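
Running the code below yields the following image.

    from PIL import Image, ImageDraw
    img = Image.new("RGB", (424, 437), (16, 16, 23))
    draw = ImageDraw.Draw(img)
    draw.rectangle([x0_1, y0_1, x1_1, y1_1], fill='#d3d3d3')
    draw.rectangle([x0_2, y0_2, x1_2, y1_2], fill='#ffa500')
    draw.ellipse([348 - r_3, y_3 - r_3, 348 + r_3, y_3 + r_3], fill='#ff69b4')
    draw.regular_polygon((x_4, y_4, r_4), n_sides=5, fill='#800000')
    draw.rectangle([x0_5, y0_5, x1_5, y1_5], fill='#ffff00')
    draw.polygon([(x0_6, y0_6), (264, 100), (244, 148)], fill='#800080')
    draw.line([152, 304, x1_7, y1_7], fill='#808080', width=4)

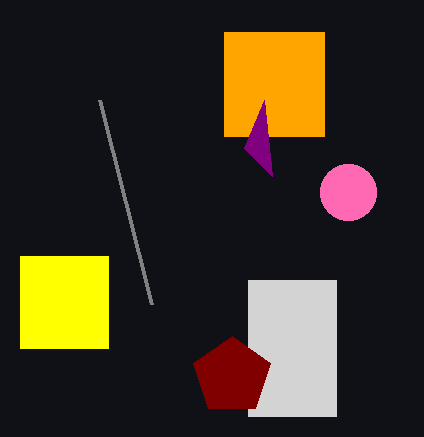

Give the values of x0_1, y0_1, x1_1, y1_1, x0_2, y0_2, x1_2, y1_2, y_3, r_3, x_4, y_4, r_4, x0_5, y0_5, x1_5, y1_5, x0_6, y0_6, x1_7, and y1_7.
x0_1 = 248, y0_1 = 280, x1_1 = 336, y1_1 = 416, x0_2 = 224, y0_2 = 32, x1_2 = 324, y1_2 = 136, y_3 = 192, r_3 = 28, x_4 = 232, y_4 = 376, r_4 = 40, x0_5 = 20, y0_5 = 256, x1_5 = 108, y1_5 = 348, x0_6 = 272, y0_6 = 176, x1_7 = 100, y1_7 = 100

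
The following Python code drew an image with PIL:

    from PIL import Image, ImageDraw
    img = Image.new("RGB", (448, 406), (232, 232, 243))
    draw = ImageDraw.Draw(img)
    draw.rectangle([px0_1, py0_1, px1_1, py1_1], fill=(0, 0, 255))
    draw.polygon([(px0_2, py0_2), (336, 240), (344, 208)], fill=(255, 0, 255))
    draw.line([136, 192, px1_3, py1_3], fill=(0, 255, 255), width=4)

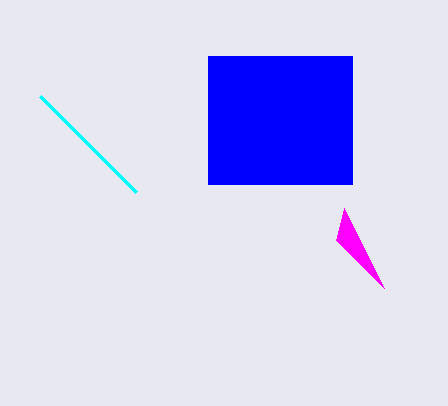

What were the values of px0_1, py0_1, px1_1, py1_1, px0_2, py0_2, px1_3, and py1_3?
px0_1 = 208; py0_1 = 56; px1_1 = 352; py1_1 = 184; px0_2 = 384; py0_2 = 288; px1_3 = 40; py1_3 = 96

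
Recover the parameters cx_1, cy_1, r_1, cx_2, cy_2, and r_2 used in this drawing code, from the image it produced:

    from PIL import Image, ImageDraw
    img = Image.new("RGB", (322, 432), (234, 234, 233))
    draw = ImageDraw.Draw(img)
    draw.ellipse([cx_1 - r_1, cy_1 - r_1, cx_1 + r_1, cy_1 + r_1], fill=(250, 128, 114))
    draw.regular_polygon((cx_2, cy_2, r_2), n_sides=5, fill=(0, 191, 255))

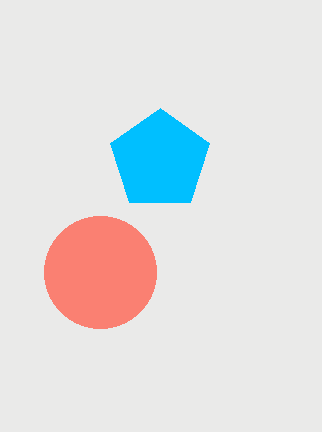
cx_1 = 100; cy_1 = 272; r_1 = 56; cx_2 = 160; cy_2 = 160; r_2 = 52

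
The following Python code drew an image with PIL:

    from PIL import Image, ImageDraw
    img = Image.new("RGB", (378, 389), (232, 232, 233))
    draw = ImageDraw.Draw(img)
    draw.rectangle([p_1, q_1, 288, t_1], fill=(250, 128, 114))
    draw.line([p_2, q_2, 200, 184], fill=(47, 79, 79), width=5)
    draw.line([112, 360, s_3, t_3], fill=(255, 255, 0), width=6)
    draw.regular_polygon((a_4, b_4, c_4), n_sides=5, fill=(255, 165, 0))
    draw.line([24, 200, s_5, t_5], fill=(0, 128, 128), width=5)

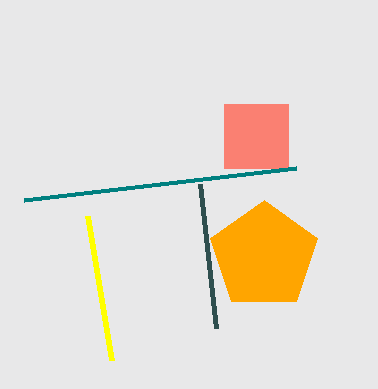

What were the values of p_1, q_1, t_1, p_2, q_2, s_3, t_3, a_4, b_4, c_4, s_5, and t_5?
p_1 = 224, q_1 = 104, t_1 = 168, p_2 = 216, q_2 = 328, s_3 = 88, t_3 = 216, a_4 = 264, b_4 = 256, c_4 = 56, s_5 = 296, t_5 = 168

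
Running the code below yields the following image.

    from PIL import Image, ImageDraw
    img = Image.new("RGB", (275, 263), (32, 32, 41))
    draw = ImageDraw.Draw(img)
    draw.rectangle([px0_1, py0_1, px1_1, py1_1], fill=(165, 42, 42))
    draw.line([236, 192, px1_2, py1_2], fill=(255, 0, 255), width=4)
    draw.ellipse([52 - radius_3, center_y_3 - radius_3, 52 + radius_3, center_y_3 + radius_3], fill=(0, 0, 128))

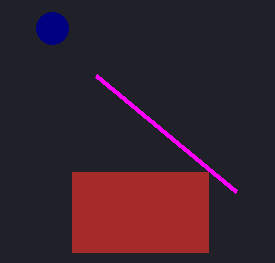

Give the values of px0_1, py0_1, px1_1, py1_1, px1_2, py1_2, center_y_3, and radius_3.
px0_1 = 72; py0_1 = 172; px1_1 = 208; py1_1 = 252; px1_2 = 96; py1_2 = 76; center_y_3 = 28; radius_3 = 16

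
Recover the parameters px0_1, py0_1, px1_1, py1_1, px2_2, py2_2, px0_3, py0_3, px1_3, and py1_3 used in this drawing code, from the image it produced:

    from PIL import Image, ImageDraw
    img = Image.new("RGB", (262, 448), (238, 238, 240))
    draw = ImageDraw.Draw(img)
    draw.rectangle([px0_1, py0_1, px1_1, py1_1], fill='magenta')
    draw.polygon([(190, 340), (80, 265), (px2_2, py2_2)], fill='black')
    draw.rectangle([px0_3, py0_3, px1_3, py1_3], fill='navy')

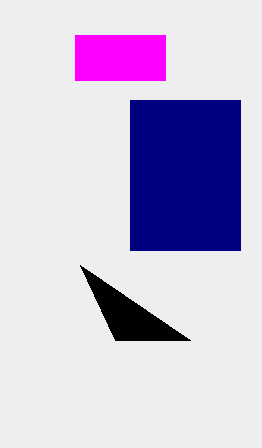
px0_1 = 75, py0_1 = 35, px1_1 = 165, py1_1 = 80, px2_2 = 115, py2_2 = 340, px0_3 = 130, py0_3 = 100, px1_3 = 240, py1_3 = 250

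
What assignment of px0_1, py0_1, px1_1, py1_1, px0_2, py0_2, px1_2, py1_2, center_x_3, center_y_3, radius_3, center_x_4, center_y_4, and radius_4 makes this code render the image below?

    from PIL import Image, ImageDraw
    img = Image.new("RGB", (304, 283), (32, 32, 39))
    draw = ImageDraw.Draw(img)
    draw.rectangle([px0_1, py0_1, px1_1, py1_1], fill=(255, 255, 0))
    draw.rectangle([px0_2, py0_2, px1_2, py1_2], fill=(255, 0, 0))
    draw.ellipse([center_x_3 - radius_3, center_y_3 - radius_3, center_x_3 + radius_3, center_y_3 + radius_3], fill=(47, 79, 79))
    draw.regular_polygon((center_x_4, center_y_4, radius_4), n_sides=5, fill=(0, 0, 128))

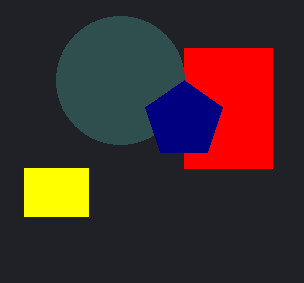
px0_1 = 24
py0_1 = 168
px1_1 = 88
py1_1 = 216
px0_2 = 184
py0_2 = 48
px1_2 = 272
py1_2 = 168
center_x_3 = 120
center_y_3 = 80
radius_3 = 64
center_x_4 = 184
center_y_4 = 120
radius_4 = 40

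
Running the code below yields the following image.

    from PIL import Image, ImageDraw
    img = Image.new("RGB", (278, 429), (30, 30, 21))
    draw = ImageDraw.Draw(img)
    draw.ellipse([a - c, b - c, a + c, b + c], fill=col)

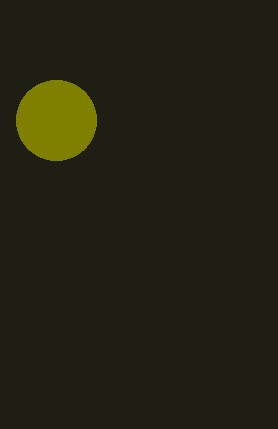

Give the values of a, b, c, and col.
a = 56; b = 120; c = 40; col = 'olive'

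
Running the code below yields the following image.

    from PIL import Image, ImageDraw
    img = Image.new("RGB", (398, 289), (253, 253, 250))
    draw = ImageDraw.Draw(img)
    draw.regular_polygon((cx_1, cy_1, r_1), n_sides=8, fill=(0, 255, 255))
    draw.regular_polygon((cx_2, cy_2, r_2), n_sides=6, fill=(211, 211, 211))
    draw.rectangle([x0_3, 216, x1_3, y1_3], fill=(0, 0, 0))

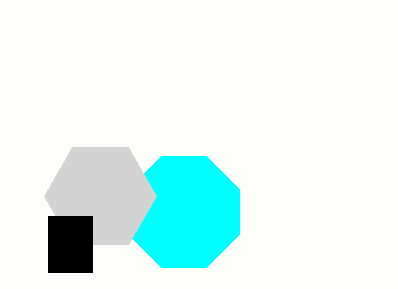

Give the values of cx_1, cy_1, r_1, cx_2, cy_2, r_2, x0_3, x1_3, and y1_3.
cx_1 = 184
cy_1 = 212
r_1 = 60
cx_2 = 100
cy_2 = 196
r_2 = 56
x0_3 = 48
x1_3 = 92
y1_3 = 272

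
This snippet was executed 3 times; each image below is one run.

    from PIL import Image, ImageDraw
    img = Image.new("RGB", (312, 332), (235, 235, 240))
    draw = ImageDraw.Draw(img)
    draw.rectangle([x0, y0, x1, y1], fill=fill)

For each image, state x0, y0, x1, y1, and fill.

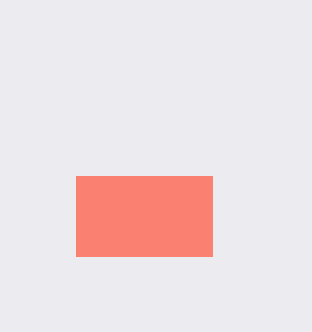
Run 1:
x0 = 76; y0 = 176; x1 = 212; y1 = 256; fill = 'salmon'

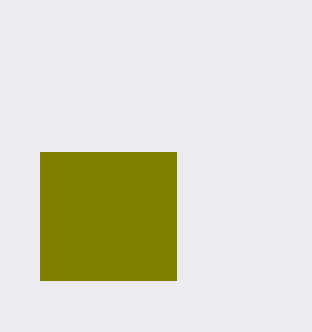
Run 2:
x0 = 40, y0 = 152, x1 = 176, y1 = 280, fill = 'olive'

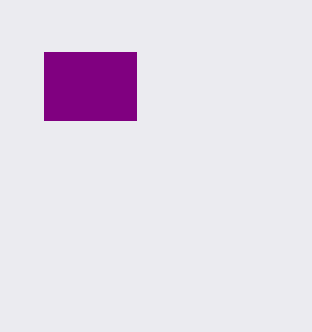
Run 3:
x0 = 44
y0 = 52
x1 = 136
y1 = 120
fill = 'purple'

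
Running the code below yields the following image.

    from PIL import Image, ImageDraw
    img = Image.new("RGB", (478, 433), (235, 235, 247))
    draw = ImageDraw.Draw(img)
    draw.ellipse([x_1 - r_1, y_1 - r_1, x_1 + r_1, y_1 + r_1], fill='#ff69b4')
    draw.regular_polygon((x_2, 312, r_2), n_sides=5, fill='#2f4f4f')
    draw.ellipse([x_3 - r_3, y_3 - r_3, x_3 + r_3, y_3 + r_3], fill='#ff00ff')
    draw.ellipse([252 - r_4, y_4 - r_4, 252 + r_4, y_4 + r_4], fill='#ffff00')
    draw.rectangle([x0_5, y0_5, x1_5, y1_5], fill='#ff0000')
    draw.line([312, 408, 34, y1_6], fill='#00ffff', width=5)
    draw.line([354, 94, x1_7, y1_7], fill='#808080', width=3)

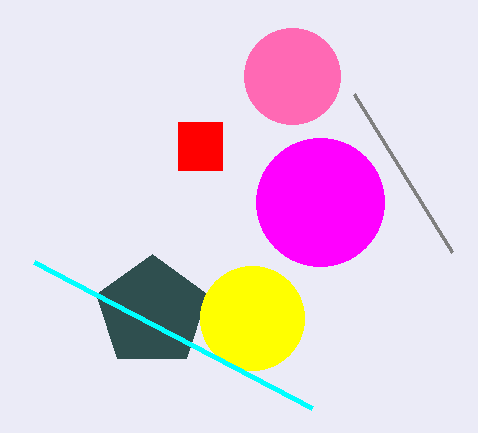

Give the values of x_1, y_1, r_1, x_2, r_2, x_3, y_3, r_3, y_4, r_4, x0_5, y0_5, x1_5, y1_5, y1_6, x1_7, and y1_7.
x_1 = 292, y_1 = 76, r_1 = 48, x_2 = 152, r_2 = 58, x_3 = 320, y_3 = 202, r_3 = 64, y_4 = 318, r_4 = 52, x0_5 = 178, y0_5 = 122, x1_5 = 222, y1_5 = 170, y1_6 = 262, x1_7 = 452, y1_7 = 252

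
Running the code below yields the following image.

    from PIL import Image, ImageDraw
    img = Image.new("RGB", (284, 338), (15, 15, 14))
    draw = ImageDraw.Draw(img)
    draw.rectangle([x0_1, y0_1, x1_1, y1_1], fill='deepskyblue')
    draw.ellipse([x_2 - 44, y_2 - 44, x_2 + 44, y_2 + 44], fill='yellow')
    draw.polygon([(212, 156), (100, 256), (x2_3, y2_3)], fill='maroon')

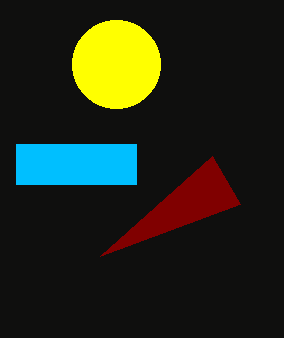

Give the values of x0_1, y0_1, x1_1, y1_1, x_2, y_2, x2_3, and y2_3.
x0_1 = 16; y0_1 = 144; x1_1 = 136; y1_1 = 184; x_2 = 116; y_2 = 64; x2_3 = 240; y2_3 = 204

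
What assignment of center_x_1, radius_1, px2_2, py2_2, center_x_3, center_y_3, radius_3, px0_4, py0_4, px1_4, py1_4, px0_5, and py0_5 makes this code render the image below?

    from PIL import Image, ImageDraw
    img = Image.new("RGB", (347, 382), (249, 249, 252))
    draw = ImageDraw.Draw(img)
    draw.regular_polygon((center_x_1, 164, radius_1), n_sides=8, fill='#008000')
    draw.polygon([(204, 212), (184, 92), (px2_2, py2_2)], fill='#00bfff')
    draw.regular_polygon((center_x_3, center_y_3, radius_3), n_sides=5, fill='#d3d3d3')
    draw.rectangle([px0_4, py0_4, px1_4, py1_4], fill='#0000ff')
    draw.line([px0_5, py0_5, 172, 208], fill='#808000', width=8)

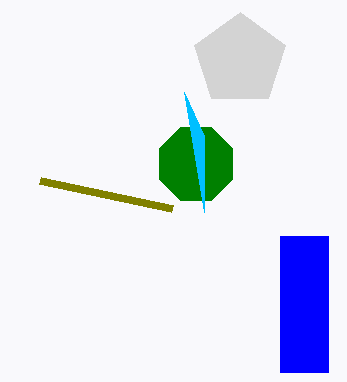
center_x_1 = 196
radius_1 = 40
px2_2 = 204
py2_2 = 136
center_x_3 = 240
center_y_3 = 60
radius_3 = 48
px0_4 = 280
py0_4 = 236
px1_4 = 328
py1_4 = 372
px0_5 = 40
py0_5 = 180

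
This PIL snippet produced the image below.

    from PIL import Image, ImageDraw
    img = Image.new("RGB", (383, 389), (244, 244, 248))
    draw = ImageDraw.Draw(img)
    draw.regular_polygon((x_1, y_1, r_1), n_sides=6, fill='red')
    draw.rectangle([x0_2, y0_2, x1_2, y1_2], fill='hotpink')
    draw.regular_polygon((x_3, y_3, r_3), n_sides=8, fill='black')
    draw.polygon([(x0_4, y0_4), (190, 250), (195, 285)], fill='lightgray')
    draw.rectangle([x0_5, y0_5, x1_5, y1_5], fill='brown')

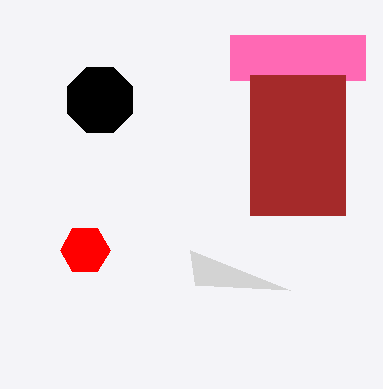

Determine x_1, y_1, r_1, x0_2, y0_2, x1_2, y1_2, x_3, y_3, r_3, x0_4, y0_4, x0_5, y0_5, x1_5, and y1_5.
x_1 = 85, y_1 = 250, r_1 = 25, x0_2 = 230, y0_2 = 35, x1_2 = 365, y1_2 = 80, x_3 = 100, y_3 = 100, r_3 = 35, x0_4 = 290, y0_4 = 290, x0_5 = 250, y0_5 = 75, x1_5 = 345, y1_5 = 215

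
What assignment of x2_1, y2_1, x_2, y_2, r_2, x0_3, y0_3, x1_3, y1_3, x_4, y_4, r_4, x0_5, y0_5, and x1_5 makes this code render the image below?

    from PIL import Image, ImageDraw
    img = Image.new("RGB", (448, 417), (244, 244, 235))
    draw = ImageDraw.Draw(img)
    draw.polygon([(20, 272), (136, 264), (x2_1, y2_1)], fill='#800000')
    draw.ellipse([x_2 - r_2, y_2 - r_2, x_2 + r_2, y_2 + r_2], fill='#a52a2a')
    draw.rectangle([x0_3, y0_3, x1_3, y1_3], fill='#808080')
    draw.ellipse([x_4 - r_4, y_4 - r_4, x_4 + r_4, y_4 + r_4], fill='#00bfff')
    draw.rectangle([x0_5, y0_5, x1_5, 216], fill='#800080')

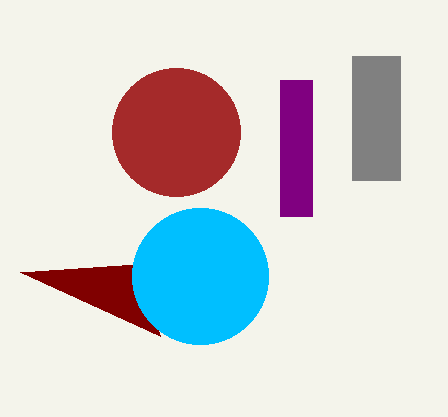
x2_1 = 160
y2_1 = 336
x_2 = 176
y_2 = 132
r_2 = 64
x0_3 = 352
y0_3 = 56
x1_3 = 400
y1_3 = 180
x_4 = 200
y_4 = 276
r_4 = 68
x0_5 = 280
y0_5 = 80
x1_5 = 312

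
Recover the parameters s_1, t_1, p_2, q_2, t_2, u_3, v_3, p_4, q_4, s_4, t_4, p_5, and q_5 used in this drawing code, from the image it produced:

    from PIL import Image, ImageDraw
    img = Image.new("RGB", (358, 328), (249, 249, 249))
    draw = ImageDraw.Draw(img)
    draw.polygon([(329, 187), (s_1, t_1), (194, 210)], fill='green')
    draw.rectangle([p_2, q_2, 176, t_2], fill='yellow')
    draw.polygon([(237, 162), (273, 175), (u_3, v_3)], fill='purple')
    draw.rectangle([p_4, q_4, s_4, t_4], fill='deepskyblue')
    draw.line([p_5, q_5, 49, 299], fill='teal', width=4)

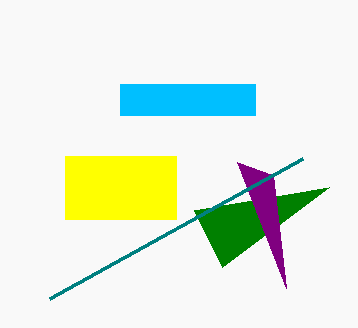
s_1 = 222, t_1 = 267, p_2 = 65, q_2 = 156, t_2 = 219, u_3 = 286, v_3 = 288, p_4 = 120, q_4 = 84, s_4 = 255, t_4 = 115, p_5 = 302, q_5 = 159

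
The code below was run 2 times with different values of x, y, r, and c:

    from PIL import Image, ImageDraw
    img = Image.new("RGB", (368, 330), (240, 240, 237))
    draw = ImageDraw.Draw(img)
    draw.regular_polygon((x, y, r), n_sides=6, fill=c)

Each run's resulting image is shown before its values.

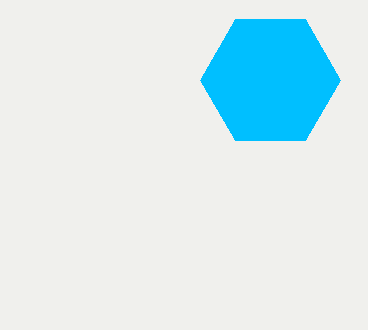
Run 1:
x = 270, y = 80, r = 70, c = 'deepskyblue'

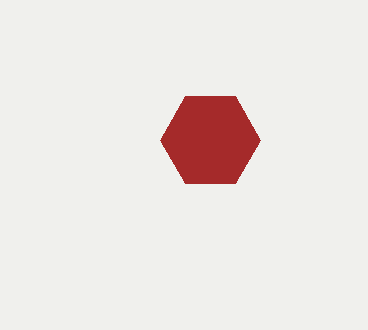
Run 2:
x = 210; y = 140; r = 50; c = 'brown'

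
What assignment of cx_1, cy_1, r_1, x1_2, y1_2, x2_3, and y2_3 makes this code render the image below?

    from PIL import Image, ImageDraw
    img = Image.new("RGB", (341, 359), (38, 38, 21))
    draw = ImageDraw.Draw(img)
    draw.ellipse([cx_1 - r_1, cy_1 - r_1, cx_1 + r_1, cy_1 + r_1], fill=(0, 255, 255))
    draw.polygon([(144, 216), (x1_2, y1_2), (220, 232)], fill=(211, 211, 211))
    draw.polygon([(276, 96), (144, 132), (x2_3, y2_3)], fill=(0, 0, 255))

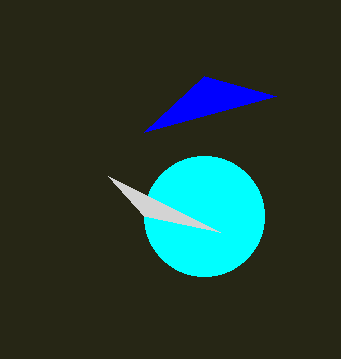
cx_1 = 204
cy_1 = 216
r_1 = 60
x1_2 = 108
y1_2 = 176
x2_3 = 204
y2_3 = 76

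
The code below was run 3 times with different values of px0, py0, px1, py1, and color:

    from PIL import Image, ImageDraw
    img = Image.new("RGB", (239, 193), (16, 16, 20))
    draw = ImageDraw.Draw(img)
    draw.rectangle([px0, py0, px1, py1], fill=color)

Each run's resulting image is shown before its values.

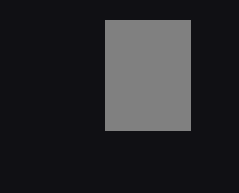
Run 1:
px0 = 105; py0 = 20; px1 = 190; py1 = 130; color = 'gray'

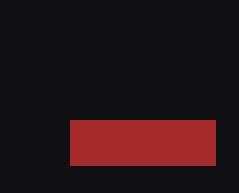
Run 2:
px0 = 70; py0 = 120; px1 = 215; py1 = 165; color = 'brown'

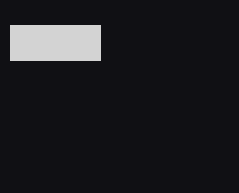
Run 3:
px0 = 10, py0 = 25, px1 = 100, py1 = 60, color = 'lightgray'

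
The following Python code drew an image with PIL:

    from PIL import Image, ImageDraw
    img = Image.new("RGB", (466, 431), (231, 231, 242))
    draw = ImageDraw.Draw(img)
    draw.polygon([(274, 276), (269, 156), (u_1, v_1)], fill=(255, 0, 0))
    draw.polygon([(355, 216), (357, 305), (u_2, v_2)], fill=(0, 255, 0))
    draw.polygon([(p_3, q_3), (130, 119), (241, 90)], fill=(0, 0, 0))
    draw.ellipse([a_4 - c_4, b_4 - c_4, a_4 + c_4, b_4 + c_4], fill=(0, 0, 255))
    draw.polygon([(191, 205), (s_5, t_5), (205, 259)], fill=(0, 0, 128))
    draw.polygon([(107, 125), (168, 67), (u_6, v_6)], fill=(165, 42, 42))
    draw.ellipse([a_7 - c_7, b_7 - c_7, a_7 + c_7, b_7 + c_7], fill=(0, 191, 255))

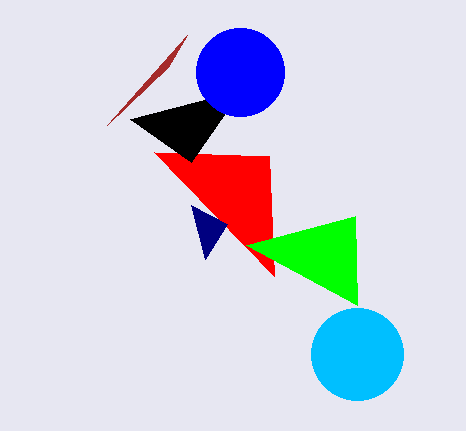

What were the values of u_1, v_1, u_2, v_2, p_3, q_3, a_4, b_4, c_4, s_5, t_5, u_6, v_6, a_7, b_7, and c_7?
u_1 = 154, v_1 = 152, u_2 = 246, v_2 = 245, p_3 = 191, q_3 = 162, a_4 = 240, b_4 = 72, c_4 = 44, s_5 = 227, t_5 = 224, u_6 = 187, v_6 = 35, a_7 = 357, b_7 = 354, c_7 = 46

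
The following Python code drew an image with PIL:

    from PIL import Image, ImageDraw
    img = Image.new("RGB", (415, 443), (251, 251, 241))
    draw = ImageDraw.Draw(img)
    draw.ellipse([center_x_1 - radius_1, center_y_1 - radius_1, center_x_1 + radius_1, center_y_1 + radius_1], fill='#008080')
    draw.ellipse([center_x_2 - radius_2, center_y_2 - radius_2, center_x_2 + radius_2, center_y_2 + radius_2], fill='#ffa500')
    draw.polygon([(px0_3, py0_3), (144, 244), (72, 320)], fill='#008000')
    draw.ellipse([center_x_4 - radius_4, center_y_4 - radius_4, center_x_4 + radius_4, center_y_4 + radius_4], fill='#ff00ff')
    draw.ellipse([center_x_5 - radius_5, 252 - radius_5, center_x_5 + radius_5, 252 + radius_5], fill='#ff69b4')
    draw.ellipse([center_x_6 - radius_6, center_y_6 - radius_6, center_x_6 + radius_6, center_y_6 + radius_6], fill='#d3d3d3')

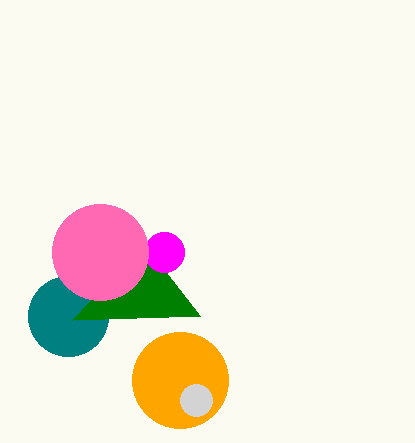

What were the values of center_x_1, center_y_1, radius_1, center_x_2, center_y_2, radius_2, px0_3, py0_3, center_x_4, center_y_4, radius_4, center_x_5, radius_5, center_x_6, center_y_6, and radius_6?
center_x_1 = 68
center_y_1 = 316
radius_1 = 40
center_x_2 = 180
center_y_2 = 380
radius_2 = 48
px0_3 = 200
py0_3 = 316
center_x_4 = 164
center_y_4 = 252
radius_4 = 20
center_x_5 = 100
radius_5 = 48
center_x_6 = 196
center_y_6 = 400
radius_6 = 16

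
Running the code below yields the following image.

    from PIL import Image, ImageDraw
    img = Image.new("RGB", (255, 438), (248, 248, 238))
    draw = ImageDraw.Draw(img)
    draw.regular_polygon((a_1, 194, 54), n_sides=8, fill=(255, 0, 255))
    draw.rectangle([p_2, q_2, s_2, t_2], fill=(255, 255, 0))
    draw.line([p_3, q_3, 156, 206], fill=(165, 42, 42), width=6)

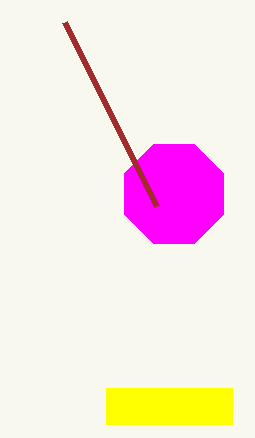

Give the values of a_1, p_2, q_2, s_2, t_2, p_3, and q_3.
a_1 = 174, p_2 = 106, q_2 = 388, s_2 = 232, t_2 = 424, p_3 = 64, q_3 = 22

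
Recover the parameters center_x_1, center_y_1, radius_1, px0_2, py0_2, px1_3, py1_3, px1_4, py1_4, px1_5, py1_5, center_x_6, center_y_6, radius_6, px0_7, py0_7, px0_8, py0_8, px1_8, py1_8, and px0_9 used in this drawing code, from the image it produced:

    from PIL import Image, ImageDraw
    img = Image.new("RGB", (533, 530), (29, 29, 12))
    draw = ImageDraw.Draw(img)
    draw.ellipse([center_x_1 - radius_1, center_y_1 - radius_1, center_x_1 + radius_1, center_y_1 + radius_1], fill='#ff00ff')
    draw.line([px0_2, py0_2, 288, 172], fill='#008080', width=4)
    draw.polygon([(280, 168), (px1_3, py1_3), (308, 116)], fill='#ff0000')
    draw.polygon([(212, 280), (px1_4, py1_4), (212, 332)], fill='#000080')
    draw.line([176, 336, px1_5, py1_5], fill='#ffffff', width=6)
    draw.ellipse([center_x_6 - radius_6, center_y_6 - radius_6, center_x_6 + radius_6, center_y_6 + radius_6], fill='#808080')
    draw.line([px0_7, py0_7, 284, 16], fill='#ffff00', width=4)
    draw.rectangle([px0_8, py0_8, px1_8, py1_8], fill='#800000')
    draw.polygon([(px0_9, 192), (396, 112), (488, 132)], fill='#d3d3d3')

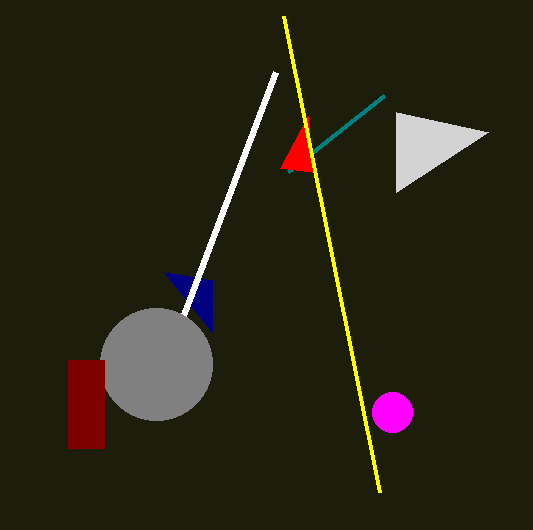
center_x_1 = 392
center_y_1 = 412
radius_1 = 20
px0_2 = 384
py0_2 = 96
px1_3 = 312
py1_3 = 172
px1_4 = 164
py1_4 = 272
px1_5 = 276
py1_5 = 72
center_x_6 = 156
center_y_6 = 364
radius_6 = 56
px0_7 = 380
py0_7 = 492
px0_8 = 68
py0_8 = 360
px1_8 = 104
py1_8 = 448
px0_9 = 396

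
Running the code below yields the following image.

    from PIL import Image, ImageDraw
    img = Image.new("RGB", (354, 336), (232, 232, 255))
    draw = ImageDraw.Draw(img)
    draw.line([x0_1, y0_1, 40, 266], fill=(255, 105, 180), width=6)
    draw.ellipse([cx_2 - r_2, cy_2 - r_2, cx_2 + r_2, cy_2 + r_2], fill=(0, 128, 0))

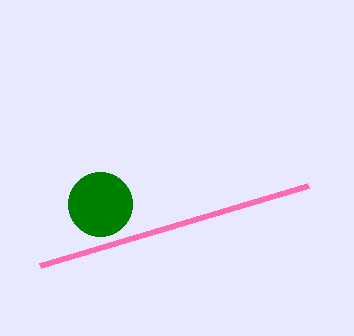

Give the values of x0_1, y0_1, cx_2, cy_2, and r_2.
x0_1 = 308; y0_1 = 186; cx_2 = 100; cy_2 = 204; r_2 = 32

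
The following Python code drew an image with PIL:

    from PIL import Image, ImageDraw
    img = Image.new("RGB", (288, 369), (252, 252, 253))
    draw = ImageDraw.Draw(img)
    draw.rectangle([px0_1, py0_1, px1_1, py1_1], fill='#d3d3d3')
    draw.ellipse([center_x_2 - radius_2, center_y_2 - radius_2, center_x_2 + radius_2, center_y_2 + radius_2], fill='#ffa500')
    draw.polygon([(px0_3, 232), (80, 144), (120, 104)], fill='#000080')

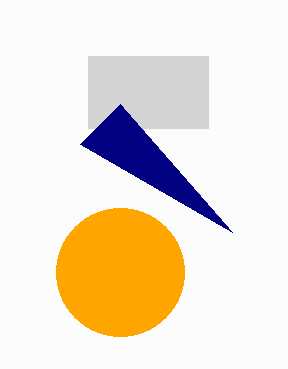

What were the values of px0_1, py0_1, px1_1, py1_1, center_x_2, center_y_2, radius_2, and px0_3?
px0_1 = 88
py0_1 = 56
px1_1 = 208
py1_1 = 128
center_x_2 = 120
center_y_2 = 272
radius_2 = 64
px0_3 = 232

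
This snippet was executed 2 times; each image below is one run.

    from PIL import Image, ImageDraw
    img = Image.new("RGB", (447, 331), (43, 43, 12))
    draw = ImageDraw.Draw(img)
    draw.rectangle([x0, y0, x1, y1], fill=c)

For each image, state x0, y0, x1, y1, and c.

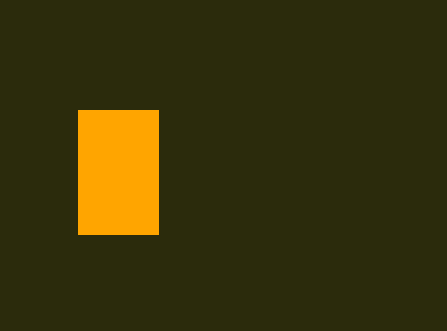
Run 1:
x0 = 78; y0 = 110; x1 = 158; y1 = 234; c = 'orange'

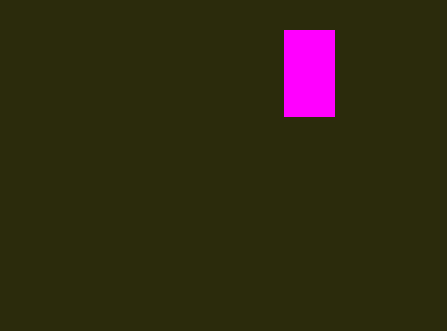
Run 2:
x0 = 284; y0 = 30; x1 = 334; y1 = 116; c = 'magenta'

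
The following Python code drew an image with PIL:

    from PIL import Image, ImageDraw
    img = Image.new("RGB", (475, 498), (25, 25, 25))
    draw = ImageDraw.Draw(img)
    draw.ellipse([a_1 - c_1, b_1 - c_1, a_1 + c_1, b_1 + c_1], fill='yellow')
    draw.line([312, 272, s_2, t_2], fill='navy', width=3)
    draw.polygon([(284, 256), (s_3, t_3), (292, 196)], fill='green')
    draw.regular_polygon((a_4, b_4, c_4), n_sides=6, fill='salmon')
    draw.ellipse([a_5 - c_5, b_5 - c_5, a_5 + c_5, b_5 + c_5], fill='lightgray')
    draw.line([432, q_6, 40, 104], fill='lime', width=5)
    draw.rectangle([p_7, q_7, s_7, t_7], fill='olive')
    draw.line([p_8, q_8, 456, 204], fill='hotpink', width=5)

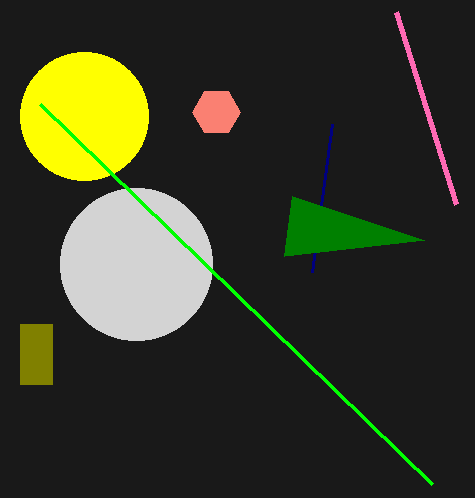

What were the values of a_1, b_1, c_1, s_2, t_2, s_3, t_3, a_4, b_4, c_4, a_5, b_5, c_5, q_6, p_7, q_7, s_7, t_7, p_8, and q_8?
a_1 = 84; b_1 = 116; c_1 = 64; s_2 = 332; t_2 = 124; s_3 = 424; t_3 = 240; a_4 = 216; b_4 = 112; c_4 = 24; a_5 = 136; b_5 = 264; c_5 = 76; q_6 = 484; p_7 = 20; q_7 = 324; s_7 = 52; t_7 = 384; p_8 = 396; q_8 = 12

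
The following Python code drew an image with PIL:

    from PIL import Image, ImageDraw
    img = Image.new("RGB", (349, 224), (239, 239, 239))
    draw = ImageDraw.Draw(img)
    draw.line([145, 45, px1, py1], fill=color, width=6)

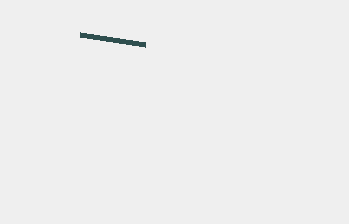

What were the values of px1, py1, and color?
px1 = 80
py1 = 35
color = 'darkslategray'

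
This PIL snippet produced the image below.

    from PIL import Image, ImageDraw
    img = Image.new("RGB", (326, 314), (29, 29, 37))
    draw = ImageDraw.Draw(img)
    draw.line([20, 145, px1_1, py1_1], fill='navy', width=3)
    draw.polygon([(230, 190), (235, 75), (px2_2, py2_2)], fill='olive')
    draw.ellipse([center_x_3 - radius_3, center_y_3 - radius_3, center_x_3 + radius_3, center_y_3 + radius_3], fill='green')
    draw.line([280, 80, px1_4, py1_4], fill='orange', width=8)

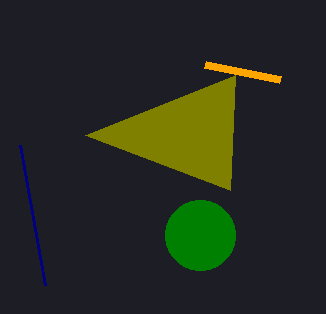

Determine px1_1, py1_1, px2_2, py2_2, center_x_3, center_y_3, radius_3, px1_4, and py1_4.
px1_1 = 45, py1_1 = 285, px2_2 = 85, py2_2 = 135, center_x_3 = 200, center_y_3 = 235, radius_3 = 35, px1_4 = 205, py1_4 = 65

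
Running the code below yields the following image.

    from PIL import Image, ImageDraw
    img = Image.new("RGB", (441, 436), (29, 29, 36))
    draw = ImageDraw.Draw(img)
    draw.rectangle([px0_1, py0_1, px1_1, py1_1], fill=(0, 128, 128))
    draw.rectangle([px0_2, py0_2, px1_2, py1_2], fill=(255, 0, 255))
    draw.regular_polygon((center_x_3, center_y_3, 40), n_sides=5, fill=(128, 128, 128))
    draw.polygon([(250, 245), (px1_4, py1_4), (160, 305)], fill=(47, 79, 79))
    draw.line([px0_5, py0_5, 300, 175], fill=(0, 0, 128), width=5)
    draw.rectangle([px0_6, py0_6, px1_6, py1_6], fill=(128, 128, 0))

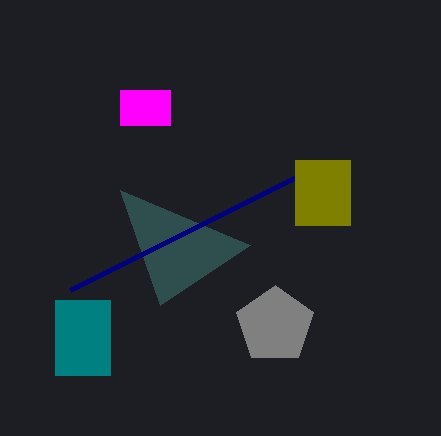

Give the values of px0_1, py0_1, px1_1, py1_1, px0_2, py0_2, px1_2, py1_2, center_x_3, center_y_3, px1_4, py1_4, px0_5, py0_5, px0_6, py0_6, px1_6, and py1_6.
px0_1 = 55; py0_1 = 300; px1_1 = 110; py1_1 = 375; px0_2 = 120; py0_2 = 90; px1_2 = 170; py1_2 = 125; center_x_3 = 275; center_y_3 = 325; px1_4 = 120; py1_4 = 190; px0_5 = 70; py0_5 = 290; px0_6 = 295; py0_6 = 160; px1_6 = 350; py1_6 = 225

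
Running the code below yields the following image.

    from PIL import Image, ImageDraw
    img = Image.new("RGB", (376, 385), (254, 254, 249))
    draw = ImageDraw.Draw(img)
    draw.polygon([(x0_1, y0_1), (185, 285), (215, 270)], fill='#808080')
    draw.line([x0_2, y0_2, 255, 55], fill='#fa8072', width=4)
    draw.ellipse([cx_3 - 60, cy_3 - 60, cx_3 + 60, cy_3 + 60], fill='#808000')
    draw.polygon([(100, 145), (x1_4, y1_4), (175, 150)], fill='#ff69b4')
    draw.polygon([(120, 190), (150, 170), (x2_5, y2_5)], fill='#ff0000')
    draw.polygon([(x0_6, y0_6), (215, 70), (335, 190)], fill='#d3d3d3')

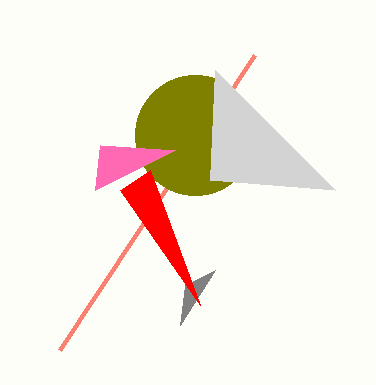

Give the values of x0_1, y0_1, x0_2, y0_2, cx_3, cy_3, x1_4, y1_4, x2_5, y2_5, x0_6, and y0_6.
x0_1 = 180, y0_1 = 325, x0_2 = 60, y0_2 = 350, cx_3 = 195, cy_3 = 135, x1_4 = 95, y1_4 = 190, x2_5 = 200, y2_5 = 305, x0_6 = 210, y0_6 = 180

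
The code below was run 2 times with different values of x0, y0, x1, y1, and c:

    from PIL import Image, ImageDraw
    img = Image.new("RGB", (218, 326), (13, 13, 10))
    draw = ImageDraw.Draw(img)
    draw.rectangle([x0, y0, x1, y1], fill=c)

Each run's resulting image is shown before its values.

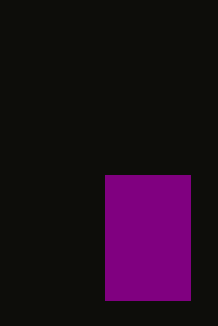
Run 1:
x0 = 105, y0 = 175, x1 = 190, y1 = 300, c = 'purple'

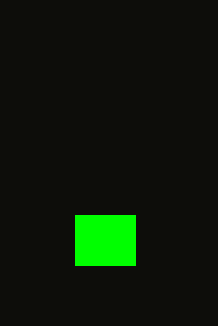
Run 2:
x0 = 75; y0 = 215; x1 = 135; y1 = 265; c = 'lime'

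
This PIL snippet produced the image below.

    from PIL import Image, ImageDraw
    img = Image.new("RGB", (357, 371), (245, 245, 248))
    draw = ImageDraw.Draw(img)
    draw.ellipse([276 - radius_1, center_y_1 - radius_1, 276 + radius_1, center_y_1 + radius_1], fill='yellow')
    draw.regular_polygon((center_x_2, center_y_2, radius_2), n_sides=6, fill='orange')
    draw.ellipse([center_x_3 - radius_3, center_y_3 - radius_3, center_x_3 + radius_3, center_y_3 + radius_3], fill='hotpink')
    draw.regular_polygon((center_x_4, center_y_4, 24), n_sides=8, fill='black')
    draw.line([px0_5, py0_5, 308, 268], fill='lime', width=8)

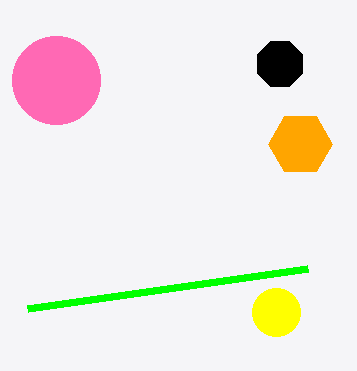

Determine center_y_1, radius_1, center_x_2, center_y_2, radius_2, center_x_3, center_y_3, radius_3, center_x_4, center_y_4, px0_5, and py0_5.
center_y_1 = 312
radius_1 = 24
center_x_2 = 300
center_y_2 = 144
radius_2 = 32
center_x_3 = 56
center_y_3 = 80
radius_3 = 44
center_x_4 = 280
center_y_4 = 64
px0_5 = 28
py0_5 = 308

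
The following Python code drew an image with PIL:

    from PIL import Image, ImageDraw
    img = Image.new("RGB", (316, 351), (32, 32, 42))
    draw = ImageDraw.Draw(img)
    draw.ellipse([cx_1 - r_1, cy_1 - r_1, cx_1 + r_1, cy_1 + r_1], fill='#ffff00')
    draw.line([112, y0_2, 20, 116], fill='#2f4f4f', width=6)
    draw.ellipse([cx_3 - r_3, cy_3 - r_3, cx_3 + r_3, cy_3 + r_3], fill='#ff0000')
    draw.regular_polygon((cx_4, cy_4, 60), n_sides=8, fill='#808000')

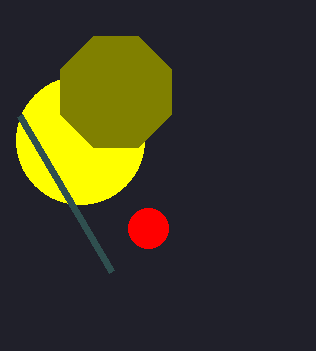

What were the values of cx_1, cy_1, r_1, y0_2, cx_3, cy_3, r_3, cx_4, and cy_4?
cx_1 = 80; cy_1 = 140; r_1 = 64; y0_2 = 272; cx_3 = 148; cy_3 = 228; r_3 = 20; cx_4 = 116; cy_4 = 92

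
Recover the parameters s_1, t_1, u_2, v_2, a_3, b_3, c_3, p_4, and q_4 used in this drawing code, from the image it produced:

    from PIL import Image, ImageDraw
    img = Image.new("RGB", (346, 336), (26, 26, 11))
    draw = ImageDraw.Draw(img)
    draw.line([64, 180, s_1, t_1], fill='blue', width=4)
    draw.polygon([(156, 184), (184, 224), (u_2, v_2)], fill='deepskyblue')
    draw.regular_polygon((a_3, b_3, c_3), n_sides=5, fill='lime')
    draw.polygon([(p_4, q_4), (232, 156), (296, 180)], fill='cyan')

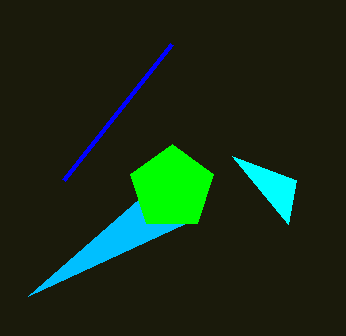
s_1 = 172; t_1 = 44; u_2 = 28; v_2 = 296; a_3 = 172; b_3 = 188; c_3 = 44; p_4 = 288; q_4 = 224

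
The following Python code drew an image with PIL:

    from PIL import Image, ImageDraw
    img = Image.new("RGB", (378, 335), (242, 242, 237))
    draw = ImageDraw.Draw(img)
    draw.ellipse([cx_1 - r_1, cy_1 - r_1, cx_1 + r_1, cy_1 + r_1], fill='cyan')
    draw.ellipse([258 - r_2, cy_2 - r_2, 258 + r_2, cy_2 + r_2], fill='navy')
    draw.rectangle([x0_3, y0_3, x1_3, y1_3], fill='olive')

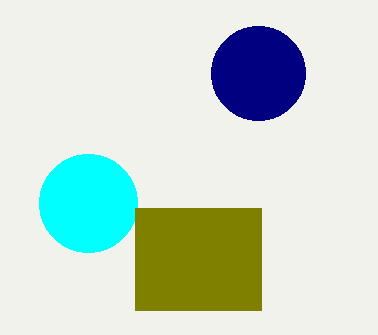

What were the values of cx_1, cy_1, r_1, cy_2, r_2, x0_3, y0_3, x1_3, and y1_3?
cx_1 = 88; cy_1 = 203; r_1 = 49; cy_2 = 73; r_2 = 47; x0_3 = 135; y0_3 = 208; x1_3 = 261; y1_3 = 310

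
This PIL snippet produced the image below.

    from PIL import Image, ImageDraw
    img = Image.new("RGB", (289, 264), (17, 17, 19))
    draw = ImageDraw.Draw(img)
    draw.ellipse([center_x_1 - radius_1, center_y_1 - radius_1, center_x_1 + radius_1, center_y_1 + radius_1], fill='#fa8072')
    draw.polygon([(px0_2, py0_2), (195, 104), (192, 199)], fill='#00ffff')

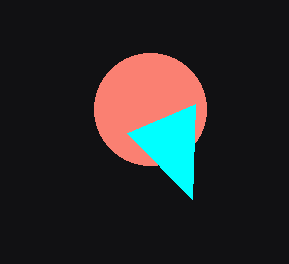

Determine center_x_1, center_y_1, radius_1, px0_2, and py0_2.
center_x_1 = 150, center_y_1 = 109, radius_1 = 56, px0_2 = 127, py0_2 = 133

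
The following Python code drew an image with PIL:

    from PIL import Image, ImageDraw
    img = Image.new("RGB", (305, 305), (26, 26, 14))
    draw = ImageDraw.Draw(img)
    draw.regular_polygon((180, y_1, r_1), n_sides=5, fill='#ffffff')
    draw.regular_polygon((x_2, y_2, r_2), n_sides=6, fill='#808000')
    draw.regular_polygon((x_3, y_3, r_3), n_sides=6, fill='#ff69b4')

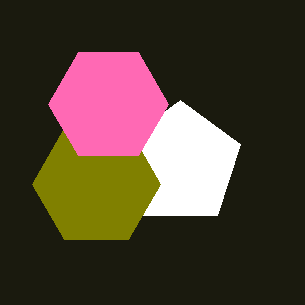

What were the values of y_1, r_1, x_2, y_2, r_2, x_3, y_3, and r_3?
y_1 = 164
r_1 = 64
x_2 = 96
y_2 = 184
r_2 = 64
x_3 = 108
y_3 = 104
r_3 = 60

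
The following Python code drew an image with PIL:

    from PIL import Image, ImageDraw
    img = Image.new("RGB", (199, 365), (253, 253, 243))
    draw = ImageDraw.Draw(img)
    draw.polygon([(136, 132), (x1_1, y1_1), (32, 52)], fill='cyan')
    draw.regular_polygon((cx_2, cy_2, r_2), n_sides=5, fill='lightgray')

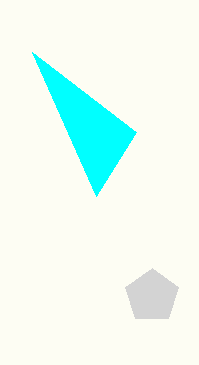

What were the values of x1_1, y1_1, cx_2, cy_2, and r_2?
x1_1 = 96, y1_1 = 196, cx_2 = 152, cy_2 = 296, r_2 = 28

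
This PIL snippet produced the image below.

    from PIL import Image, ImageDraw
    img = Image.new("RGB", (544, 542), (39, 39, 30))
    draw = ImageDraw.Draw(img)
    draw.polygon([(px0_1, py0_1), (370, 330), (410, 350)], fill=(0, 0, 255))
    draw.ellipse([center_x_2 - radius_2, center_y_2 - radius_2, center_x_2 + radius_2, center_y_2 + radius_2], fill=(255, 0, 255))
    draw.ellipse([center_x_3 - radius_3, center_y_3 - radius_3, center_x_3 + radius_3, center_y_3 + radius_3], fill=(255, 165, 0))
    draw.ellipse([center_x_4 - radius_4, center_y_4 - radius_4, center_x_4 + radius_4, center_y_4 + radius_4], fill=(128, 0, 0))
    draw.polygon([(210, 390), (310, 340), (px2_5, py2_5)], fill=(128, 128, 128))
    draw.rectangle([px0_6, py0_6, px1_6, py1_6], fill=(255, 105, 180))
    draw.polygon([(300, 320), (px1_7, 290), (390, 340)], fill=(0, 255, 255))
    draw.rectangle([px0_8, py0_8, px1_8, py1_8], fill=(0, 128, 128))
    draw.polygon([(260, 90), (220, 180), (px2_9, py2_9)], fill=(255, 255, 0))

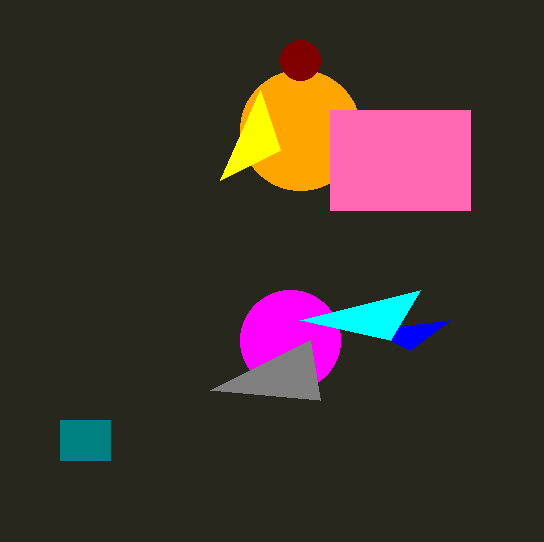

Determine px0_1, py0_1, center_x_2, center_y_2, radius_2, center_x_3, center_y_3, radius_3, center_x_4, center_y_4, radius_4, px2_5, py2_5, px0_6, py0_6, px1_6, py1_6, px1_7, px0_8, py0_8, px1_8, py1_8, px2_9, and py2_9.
px0_1 = 450
py0_1 = 320
center_x_2 = 290
center_y_2 = 340
radius_2 = 50
center_x_3 = 300
center_y_3 = 130
radius_3 = 60
center_x_4 = 300
center_y_4 = 60
radius_4 = 20
px2_5 = 320
py2_5 = 400
px0_6 = 330
py0_6 = 110
px1_6 = 470
py1_6 = 210
px1_7 = 420
px0_8 = 60
py0_8 = 420
px1_8 = 110
py1_8 = 460
px2_9 = 280
py2_9 = 150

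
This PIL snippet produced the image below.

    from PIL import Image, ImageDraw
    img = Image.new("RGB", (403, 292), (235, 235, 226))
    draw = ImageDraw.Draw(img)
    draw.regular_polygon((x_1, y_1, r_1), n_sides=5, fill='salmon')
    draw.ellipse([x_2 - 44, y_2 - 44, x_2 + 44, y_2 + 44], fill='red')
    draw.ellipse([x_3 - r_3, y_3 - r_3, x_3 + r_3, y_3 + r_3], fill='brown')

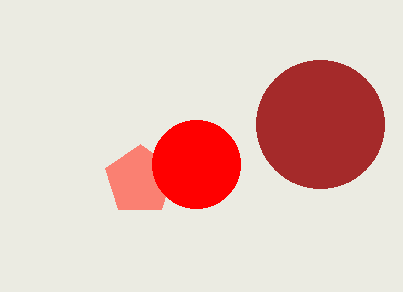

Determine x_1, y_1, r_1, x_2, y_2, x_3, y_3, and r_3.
x_1 = 140, y_1 = 180, r_1 = 36, x_2 = 196, y_2 = 164, x_3 = 320, y_3 = 124, r_3 = 64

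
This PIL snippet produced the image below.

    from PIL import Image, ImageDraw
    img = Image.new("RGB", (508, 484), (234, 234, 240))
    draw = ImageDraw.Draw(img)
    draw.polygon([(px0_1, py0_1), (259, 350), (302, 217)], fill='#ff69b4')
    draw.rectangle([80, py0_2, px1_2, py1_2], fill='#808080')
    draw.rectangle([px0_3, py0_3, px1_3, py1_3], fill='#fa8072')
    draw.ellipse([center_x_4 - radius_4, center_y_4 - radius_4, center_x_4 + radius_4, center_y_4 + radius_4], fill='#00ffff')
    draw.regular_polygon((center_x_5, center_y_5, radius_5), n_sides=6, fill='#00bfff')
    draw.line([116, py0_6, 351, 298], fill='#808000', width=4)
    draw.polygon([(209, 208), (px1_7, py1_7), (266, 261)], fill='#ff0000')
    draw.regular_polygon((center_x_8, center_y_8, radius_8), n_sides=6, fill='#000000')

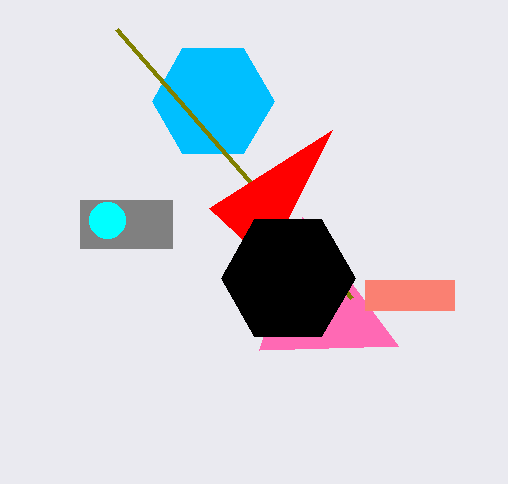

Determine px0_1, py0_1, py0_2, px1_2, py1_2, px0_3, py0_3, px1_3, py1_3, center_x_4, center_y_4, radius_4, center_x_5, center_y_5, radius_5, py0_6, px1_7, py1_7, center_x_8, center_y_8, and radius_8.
px0_1 = 398
py0_1 = 346
py0_2 = 200
px1_2 = 172
py1_2 = 248
px0_3 = 365
py0_3 = 280
px1_3 = 454
py1_3 = 310
center_x_4 = 107
center_y_4 = 220
radius_4 = 18
center_x_5 = 213
center_y_5 = 101
radius_5 = 61
py0_6 = 29
px1_7 = 332
py1_7 = 130
center_x_8 = 288
center_y_8 = 278
radius_8 = 67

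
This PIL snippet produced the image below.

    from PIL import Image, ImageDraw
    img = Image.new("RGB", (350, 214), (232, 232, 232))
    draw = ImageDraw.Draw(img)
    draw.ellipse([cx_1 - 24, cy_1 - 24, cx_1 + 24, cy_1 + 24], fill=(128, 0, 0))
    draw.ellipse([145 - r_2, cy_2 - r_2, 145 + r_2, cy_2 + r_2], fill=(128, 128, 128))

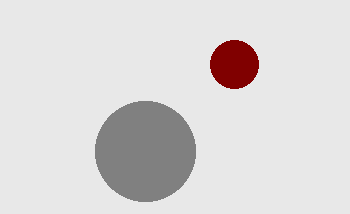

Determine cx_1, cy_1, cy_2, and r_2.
cx_1 = 234; cy_1 = 64; cy_2 = 151; r_2 = 50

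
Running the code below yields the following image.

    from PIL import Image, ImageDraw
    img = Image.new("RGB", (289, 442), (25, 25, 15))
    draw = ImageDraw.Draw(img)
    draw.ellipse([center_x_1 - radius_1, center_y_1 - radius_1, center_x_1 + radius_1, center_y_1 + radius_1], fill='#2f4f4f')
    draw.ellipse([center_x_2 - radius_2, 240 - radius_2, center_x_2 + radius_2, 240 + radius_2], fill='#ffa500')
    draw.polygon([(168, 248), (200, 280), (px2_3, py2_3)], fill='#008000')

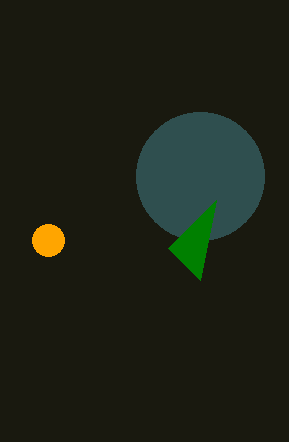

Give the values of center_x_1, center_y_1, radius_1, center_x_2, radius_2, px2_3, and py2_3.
center_x_1 = 200; center_y_1 = 176; radius_1 = 64; center_x_2 = 48; radius_2 = 16; px2_3 = 216; py2_3 = 200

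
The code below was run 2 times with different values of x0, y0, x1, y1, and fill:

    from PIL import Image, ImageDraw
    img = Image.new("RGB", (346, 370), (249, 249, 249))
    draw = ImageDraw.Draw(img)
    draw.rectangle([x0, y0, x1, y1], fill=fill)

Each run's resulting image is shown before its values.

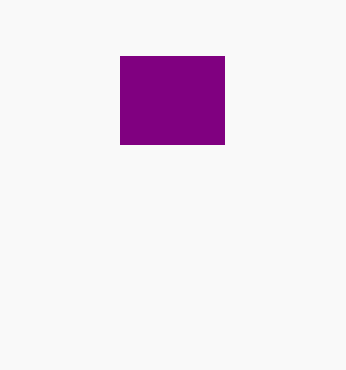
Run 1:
x0 = 120; y0 = 56; x1 = 224; y1 = 144; fill = 'purple'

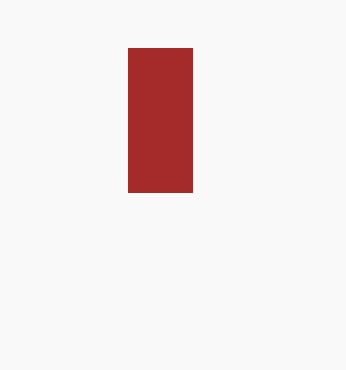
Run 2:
x0 = 128, y0 = 48, x1 = 192, y1 = 192, fill = 'brown'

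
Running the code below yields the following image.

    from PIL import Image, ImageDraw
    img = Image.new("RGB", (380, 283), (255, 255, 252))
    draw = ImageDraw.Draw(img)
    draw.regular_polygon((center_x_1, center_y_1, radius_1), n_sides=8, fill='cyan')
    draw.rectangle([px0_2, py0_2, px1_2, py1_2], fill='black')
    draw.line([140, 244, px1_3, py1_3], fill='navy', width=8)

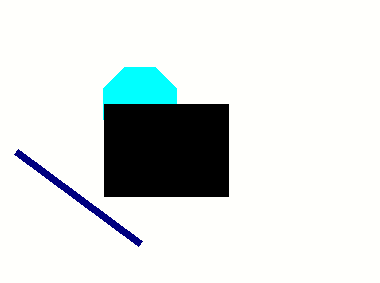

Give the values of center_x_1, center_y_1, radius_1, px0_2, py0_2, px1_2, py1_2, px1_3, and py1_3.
center_x_1 = 140, center_y_1 = 104, radius_1 = 40, px0_2 = 104, py0_2 = 104, px1_2 = 228, py1_2 = 196, px1_3 = 16, py1_3 = 152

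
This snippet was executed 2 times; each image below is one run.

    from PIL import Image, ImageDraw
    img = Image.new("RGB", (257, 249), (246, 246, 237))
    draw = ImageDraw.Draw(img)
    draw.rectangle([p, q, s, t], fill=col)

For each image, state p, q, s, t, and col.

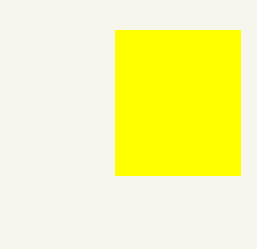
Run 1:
p = 115; q = 30; s = 240; t = 175; col = 'yellow'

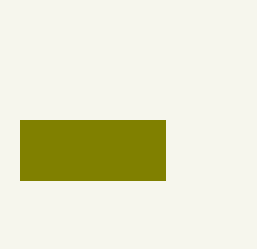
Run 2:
p = 20, q = 120, s = 165, t = 180, col = 'olive'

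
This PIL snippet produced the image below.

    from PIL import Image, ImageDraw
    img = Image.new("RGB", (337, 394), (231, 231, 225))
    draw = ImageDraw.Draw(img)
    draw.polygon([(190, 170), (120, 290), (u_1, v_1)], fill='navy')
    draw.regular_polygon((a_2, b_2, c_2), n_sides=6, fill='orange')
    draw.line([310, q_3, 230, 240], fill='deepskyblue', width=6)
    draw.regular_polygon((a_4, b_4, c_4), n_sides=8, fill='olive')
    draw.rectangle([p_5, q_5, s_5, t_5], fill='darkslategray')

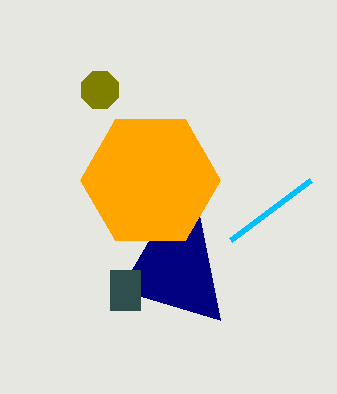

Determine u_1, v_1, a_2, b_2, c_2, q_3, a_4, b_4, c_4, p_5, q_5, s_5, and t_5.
u_1 = 220; v_1 = 320; a_2 = 150; b_2 = 180; c_2 = 70; q_3 = 180; a_4 = 100; b_4 = 90; c_4 = 20; p_5 = 110; q_5 = 270; s_5 = 140; t_5 = 310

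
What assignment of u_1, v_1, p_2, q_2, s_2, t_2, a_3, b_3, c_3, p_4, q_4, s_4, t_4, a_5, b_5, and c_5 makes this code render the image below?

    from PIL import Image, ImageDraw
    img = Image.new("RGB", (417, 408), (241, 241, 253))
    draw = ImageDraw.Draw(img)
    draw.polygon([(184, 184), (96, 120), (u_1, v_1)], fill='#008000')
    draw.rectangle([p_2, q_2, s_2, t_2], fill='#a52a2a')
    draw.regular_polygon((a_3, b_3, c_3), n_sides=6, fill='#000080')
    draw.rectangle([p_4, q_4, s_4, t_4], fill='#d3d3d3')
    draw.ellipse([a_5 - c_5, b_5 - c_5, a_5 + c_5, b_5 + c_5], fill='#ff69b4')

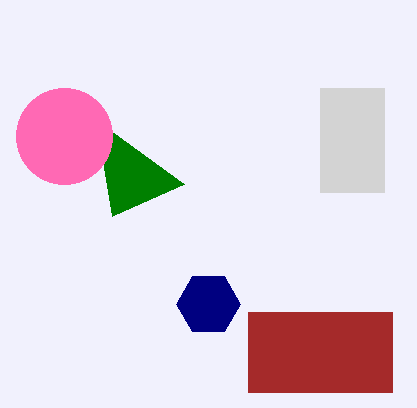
u_1 = 112
v_1 = 216
p_2 = 248
q_2 = 312
s_2 = 392
t_2 = 392
a_3 = 208
b_3 = 304
c_3 = 32
p_4 = 320
q_4 = 88
s_4 = 384
t_4 = 192
a_5 = 64
b_5 = 136
c_5 = 48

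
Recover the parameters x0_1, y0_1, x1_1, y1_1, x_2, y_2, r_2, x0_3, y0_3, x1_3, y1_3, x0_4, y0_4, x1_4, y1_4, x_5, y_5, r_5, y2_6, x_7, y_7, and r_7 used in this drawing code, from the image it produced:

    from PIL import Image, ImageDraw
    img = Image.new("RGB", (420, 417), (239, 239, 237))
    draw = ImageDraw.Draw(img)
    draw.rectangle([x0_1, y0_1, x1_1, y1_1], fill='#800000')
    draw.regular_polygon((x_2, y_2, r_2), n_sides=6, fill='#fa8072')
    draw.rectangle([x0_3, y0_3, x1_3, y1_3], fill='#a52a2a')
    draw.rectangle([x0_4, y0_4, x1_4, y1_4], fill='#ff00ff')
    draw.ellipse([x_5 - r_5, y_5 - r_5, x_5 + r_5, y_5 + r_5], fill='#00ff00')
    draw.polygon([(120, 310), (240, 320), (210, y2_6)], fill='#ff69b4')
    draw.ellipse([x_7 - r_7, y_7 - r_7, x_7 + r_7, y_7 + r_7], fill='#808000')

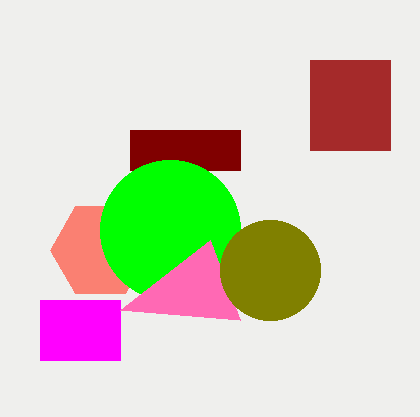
x0_1 = 130; y0_1 = 130; x1_1 = 240; y1_1 = 170; x_2 = 100; y_2 = 250; r_2 = 50; x0_3 = 310; y0_3 = 60; x1_3 = 390; y1_3 = 150; x0_4 = 40; y0_4 = 300; x1_4 = 120; y1_4 = 360; x_5 = 170; y_5 = 230; r_5 = 70; y2_6 = 240; x_7 = 270; y_7 = 270; r_7 = 50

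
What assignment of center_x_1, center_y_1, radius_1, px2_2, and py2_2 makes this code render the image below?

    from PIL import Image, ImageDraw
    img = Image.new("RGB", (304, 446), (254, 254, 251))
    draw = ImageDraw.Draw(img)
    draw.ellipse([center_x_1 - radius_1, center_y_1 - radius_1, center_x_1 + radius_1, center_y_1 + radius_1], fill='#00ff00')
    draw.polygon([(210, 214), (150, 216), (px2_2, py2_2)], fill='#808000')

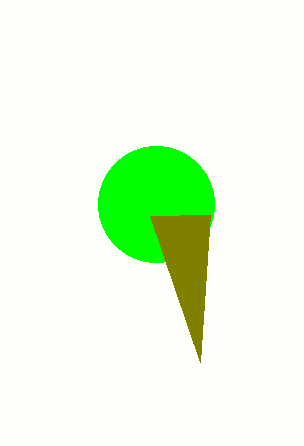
center_x_1 = 156, center_y_1 = 204, radius_1 = 58, px2_2 = 200, py2_2 = 362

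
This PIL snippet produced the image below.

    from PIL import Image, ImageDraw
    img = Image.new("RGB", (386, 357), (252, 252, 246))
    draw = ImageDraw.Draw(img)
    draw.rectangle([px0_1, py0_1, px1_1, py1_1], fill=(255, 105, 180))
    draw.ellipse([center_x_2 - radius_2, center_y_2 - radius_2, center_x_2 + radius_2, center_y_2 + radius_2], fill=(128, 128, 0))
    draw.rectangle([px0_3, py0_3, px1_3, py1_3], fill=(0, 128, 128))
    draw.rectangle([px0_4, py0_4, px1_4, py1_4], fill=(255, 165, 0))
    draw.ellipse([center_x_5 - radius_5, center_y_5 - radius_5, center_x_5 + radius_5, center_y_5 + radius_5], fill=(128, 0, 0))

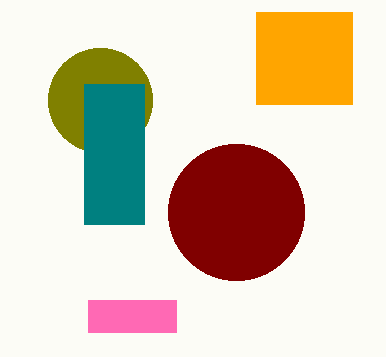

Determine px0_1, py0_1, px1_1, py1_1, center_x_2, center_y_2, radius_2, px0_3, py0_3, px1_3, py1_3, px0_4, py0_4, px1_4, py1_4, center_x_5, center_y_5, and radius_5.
px0_1 = 88, py0_1 = 300, px1_1 = 176, py1_1 = 332, center_x_2 = 100, center_y_2 = 100, radius_2 = 52, px0_3 = 84, py0_3 = 84, px1_3 = 144, py1_3 = 224, px0_4 = 256, py0_4 = 12, px1_4 = 352, py1_4 = 104, center_x_5 = 236, center_y_5 = 212, radius_5 = 68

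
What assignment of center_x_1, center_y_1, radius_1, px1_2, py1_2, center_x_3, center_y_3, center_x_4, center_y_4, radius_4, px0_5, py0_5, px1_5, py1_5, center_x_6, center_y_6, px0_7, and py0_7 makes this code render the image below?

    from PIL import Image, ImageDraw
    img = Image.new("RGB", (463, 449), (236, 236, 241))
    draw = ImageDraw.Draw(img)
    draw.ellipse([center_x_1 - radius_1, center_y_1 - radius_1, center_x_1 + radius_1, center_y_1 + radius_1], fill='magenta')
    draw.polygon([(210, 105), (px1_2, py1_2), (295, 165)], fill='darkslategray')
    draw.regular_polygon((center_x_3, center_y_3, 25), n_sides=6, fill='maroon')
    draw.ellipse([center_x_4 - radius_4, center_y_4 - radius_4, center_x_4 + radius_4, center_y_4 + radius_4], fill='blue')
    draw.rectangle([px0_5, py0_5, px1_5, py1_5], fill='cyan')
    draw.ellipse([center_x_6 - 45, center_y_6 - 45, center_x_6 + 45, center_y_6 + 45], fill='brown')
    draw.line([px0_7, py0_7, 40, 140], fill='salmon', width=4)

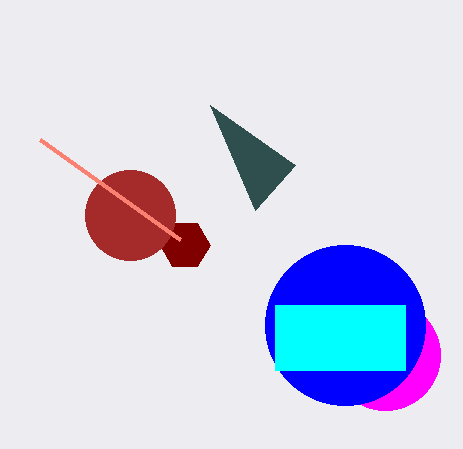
center_x_1 = 385; center_y_1 = 355; radius_1 = 55; px1_2 = 255; py1_2 = 210; center_x_3 = 185; center_y_3 = 245; center_x_4 = 345; center_y_4 = 325; radius_4 = 80; px0_5 = 275; py0_5 = 305; px1_5 = 405; py1_5 = 370; center_x_6 = 130; center_y_6 = 215; px0_7 = 180; py0_7 = 240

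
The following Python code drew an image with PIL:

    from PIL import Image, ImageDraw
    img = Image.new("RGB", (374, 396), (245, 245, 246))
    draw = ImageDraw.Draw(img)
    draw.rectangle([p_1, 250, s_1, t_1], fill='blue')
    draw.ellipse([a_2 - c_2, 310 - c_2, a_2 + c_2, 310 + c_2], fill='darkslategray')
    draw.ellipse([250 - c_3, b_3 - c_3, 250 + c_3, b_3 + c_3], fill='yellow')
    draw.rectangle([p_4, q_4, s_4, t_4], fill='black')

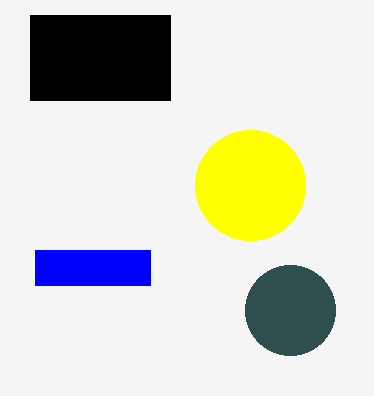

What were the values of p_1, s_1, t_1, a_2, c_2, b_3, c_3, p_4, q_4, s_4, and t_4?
p_1 = 35, s_1 = 150, t_1 = 285, a_2 = 290, c_2 = 45, b_3 = 185, c_3 = 55, p_4 = 30, q_4 = 15, s_4 = 170, t_4 = 100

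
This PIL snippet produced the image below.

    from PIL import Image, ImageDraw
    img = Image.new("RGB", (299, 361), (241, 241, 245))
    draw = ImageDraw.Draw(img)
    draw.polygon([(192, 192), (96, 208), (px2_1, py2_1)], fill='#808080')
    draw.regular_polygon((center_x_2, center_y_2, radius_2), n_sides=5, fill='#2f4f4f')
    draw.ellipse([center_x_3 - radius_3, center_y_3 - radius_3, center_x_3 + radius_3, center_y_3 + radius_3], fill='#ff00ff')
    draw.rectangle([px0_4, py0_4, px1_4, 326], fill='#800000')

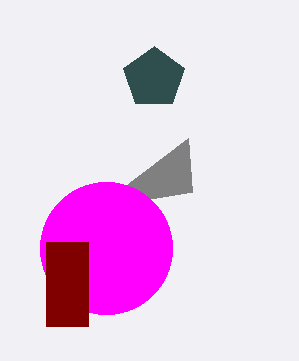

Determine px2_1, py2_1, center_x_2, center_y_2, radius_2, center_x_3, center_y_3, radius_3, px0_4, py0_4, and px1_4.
px2_1 = 188, py2_1 = 138, center_x_2 = 154, center_y_2 = 78, radius_2 = 32, center_x_3 = 106, center_y_3 = 248, radius_3 = 66, px0_4 = 46, py0_4 = 242, px1_4 = 88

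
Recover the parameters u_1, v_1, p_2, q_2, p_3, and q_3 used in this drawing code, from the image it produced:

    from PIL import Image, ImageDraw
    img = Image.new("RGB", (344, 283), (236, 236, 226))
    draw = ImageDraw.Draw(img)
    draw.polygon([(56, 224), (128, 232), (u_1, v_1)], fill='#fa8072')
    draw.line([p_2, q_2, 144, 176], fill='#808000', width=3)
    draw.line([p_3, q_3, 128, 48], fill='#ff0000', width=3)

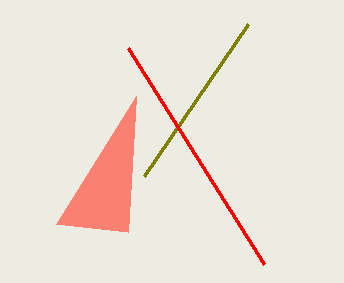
u_1 = 136
v_1 = 96
p_2 = 248
q_2 = 24
p_3 = 264
q_3 = 264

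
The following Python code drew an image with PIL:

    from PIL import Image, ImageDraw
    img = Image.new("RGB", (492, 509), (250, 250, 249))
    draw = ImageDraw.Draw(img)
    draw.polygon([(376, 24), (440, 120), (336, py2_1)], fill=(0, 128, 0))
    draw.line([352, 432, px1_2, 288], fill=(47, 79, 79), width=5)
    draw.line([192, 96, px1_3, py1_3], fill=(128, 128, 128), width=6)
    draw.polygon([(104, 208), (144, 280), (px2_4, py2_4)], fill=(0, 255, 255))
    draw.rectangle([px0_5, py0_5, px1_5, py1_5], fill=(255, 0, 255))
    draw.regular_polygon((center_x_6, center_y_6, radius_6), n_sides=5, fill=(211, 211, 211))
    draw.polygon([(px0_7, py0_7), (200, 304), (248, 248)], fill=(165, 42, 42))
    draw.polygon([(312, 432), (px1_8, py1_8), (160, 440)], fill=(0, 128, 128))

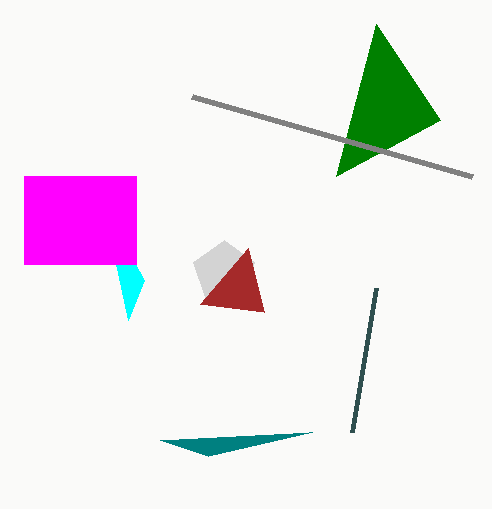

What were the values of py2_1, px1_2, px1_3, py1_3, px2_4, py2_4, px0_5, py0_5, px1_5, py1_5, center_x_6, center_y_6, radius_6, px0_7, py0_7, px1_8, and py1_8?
py2_1 = 176, px1_2 = 376, px1_3 = 472, py1_3 = 176, px2_4 = 128, py2_4 = 320, px0_5 = 24, py0_5 = 176, px1_5 = 136, py1_5 = 264, center_x_6 = 224, center_y_6 = 272, radius_6 = 32, px0_7 = 264, py0_7 = 312, px1_8 = 208, py1_8 = 456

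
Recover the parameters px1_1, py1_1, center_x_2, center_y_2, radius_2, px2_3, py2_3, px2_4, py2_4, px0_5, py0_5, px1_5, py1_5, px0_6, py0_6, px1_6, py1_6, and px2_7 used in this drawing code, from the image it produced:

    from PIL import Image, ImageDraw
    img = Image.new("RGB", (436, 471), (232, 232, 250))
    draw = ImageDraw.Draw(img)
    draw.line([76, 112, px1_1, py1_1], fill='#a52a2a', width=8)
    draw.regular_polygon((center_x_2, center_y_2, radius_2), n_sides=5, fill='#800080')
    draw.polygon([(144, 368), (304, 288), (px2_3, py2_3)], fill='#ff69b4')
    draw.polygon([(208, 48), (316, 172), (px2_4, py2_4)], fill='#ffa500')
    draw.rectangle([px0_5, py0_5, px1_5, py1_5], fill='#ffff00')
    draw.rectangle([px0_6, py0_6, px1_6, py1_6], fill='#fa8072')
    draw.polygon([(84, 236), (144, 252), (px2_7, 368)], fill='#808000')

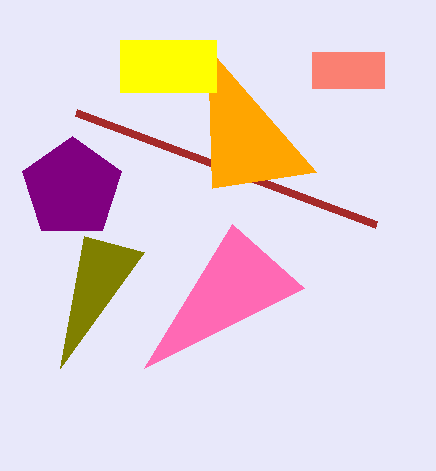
px1_1 = 376, py1_1 = 224, center_x_2 = 72, center_y_2 = 188, radius_2 = 52, px2_3 = 232, py2_3 = 224, px2_4 = 212, py2_4 = 188, px0_5 = 120, py0_5 = 40, px1_5 = 216, py1_5 = 92, px0_6 = 312, py0_6 = 52, px1_6 = 384, py1_6 = 88, px2_7 = 60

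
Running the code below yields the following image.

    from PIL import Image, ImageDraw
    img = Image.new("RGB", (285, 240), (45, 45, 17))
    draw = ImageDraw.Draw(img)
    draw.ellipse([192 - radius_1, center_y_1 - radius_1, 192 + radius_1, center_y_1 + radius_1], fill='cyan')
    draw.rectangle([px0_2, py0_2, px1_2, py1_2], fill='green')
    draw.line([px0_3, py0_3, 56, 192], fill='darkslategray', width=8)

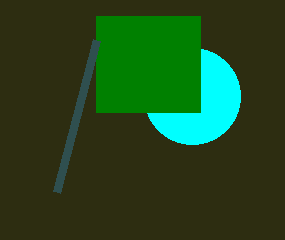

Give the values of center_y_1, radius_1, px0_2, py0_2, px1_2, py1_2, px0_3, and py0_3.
center_y_1 = 96; radius_1 = 48; px0_2 = 96; py0_2 = 16; px1_2 = 200; py1_2 = 112; px0_3 = 96; py0_3 = 40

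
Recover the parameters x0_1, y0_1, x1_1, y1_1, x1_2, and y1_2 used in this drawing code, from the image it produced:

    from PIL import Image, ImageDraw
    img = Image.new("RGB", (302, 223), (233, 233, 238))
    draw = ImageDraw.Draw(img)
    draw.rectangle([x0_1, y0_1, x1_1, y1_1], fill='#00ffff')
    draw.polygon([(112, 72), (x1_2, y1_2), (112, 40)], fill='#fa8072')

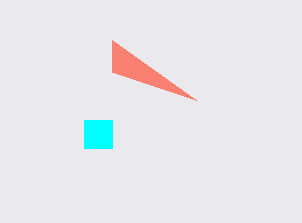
x0_1 = 84, y0_1 = 120, x1_1 = 112, y1_1 = 148, x1_2 = 196, y1_2 = 100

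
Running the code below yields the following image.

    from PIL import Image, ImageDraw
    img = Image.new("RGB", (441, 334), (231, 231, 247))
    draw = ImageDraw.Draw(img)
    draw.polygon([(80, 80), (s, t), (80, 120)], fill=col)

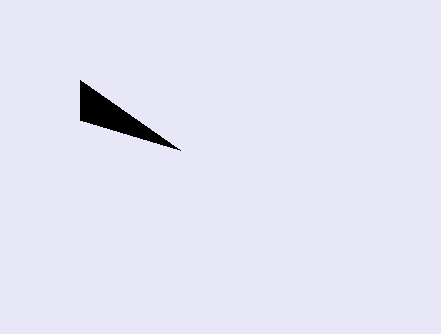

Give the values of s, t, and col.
s = 180, t = 150, col = 'black'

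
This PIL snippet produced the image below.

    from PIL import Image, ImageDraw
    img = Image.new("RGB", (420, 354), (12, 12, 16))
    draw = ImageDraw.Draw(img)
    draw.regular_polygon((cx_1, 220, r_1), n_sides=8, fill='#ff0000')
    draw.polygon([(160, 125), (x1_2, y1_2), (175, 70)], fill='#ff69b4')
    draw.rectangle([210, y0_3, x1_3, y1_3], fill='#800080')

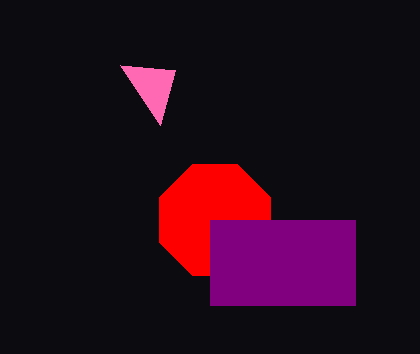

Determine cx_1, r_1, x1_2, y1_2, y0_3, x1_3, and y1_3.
cx_1 = 215; r_1 = 60; x1_2 = 120; y1_2 = 65; y0_3 = 220; x1_3 = 355; y1_3 = 305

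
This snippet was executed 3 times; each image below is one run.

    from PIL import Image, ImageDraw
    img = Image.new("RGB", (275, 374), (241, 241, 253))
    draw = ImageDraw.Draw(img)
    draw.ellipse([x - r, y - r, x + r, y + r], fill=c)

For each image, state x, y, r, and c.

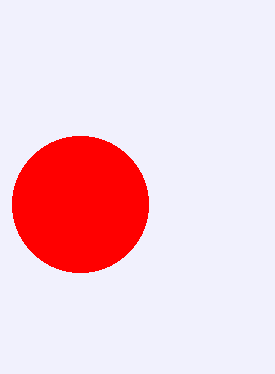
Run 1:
x = 80, y = 204, r = 68, c = 'red'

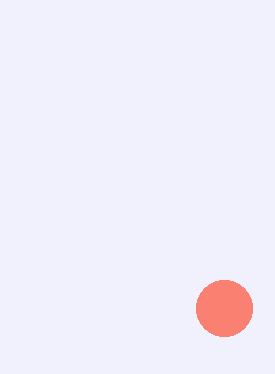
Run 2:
x = 224, y = 308, r = 28, c = 'salmon'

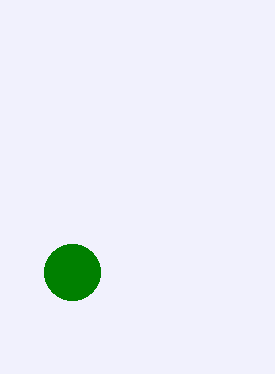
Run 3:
x = 72; y = 272; r = 28; c = 'green'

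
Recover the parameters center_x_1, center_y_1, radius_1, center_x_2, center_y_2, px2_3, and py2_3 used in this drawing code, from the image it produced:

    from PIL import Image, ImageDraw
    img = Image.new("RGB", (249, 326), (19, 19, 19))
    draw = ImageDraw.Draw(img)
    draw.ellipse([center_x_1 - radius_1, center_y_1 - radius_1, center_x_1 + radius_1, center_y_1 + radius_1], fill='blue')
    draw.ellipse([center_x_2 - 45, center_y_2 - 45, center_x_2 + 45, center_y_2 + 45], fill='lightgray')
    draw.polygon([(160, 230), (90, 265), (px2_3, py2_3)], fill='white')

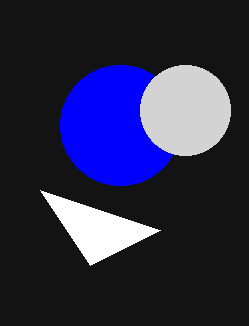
center_x_1 = 120
center_y_1 = 125
radius_1 = 60
center_x_2 = 185
center_y_2 = 110
px2_3 = 40
py2_3 = 190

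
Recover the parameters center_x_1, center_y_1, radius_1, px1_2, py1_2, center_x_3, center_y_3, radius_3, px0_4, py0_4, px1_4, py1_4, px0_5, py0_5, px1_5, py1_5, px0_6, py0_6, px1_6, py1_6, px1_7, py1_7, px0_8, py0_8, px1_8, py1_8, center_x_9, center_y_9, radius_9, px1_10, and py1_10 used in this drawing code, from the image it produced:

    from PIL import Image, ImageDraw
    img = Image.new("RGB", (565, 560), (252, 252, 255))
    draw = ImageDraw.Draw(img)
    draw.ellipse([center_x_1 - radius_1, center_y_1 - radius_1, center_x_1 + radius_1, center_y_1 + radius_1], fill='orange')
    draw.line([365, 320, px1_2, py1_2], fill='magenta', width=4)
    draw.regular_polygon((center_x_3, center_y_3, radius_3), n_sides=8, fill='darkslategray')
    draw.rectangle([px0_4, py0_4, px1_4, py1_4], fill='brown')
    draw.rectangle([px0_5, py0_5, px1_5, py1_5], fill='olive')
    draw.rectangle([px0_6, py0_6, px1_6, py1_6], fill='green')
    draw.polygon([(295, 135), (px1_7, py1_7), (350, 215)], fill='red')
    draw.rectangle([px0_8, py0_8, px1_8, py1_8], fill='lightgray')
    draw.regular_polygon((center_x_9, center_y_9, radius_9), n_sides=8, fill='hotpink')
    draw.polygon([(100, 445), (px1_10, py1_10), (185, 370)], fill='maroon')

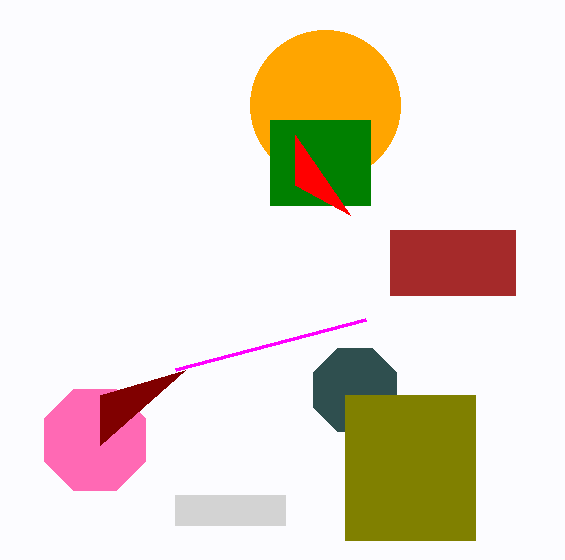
center_x_1 = 325; center_y_1 = 105; radius_1 = 75; px1_2 = 175; py1_2 = 370; center_x_3 = 355; center_y_3 = 390; radius_3 = 45; px0_4 = 390; py0_4 = 230; px1_4 = 515; py1_4 = 295; px0_5 = 345; py0_5 = 395; px1_5 = 475; py1_5 = 540; px0_6 = 270; py0_6 = 120; px1_6 = 370; py1_6 = 205; px1_7 = 295; py1_7 = 185; px0_8 = 175; py0_8 = 495; px1_8 = 285; py1_8 = 525; center_x_9 = 95; center_y_9 = 440; radius_9 = 55; px1_10 = 100; py1_10 = 395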